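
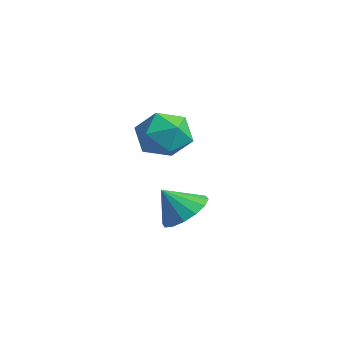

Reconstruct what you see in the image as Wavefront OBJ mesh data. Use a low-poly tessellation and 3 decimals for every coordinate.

v 0.631 -1.747 -0.689
v 1.148 -1.747 -1.468
v 0.052 -3.093 -1.072
v 0.569 -3.093 -1.851
v 0.982 -3.183 -1.016
v 1.339 -2.351 -0.779
v -0.139 -2.489 -1.761
v 0.218 -1.657 -1.524
v 0.672 -2.206 -2.131
v 1.365 -2.635 -1.671
v -0.165 -2.205 -0.869
v 0.528 -2.634 -0.409
v 3.762 -3.352 -3.015
v 4.099 -2.823 -2.519
v 3.478 -3.948 -2.185
v 3.708 -2.695 -2.562
v 3.33 -2.744 -2.725
v 3.069 -2.955 -2.967
v 2.993 -3.273 -3.221
v 3.123 -3.612 -3.42
v 3.424 -3.882 -3.51
v 3.816 -4.009 -3.468
v 4.193 -3.961 -3.304
v 4.455 -3.749 -3.063
v 4.531 -3.431 -2.809
v 4.401 -3.092 -2.61
f 1 12 6
f 1 6 2
f 1 2 8
f 1 8 11
f 1 11 12
f 2 6 10
f 6 12 5
f 12 11 3
f 11 8 7
f 8 2 9
f 4 10 5
f 4 5 3
f 4 3 7
f 4 7 9
f 4 9 10
f 5 10 6
f 3 5 12
f 7 3 11
f 9 7 8
f 10 9 2
f 14 13 16
f 14 16 15
f 16 13 17
f 16 17 15
f 17 13 18
f 17 18 15
f 18 13 19
f 18 19 15
f 19 13 20
f 19 20 15
f 20 13 21
f 20 21 15
f 21 13 22
f 21 22 15
f 22 13 23
f 22 23 15
f 23 13 24
f 23 24 15
f 24 13 25
f 24 25 15
f 25 13 26
f 25 26 15
f 26 13 14
f 26 14 15



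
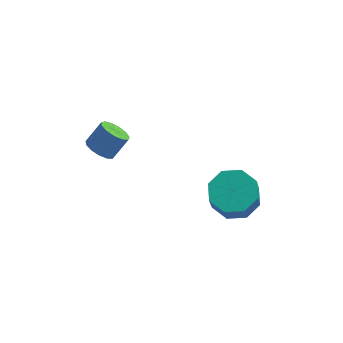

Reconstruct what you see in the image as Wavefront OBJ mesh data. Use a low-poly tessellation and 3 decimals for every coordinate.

v -3.771 -3.208 0.879
v -3.201 -3.431 0.693
v -2.738 -2.915 1.496
v -3.309 -2.692 1.681
v -3.249 -3.119 0.52
v -2.786 -2.603 1.322
v -3.463 -2.834 0.461
v -3 -2.319 1.263
v -3.775 -2.669 0.534
v -3.312 -2.153 1.336
v -4.085 -2.674 0.717
v -3.623 -2.158 1.519
v -4.296 -2.849 0.951
v -3.834 -2.333 1.753
v -4.341 -3.138 1.163
v -3.878 -2.622 1.965
v -4.204 -3.449 1.284
v -3.742 -2.933 2.086
v -3.93 -3.684 1.277
v -3.468 -3.168 2.079
v -3.606 -3.767 1.143
v -3.143 -3.251 1.945
v -3.334 -3.673 0.926
v -2.871 -3.157 1.728
v 0.987 -1.109 -3.122
v 1.773 -0.537 -2.847
v 1.818 -1.158 -1.683
v 1.033 -1.731 -1.958
v 1.094 -0.222 -2.652
v 1.139 -0.843 -1.488
v 0.353 -0.426 -2.733
v 0.398 -1.048 -1.569
v -0.016 -1.031 -3.041
v 0.029 -1.653 -1.878
v 0.202 -1.682 -3.397
v 0.247 -2.303 -2.233
v 0.881 -1.997 -3.592
v 0.926 -2.618 -2.428
v 1.622 -1.792 -3.511
v 1.667 -2.414 -2.347
v 1.991 -1.187 -3.202
v 2.036 -1.809 -2.039
f 2 1 5
f 2 5 3
f 3 5 6
f 3 6 4
f 5 1 7
f 5 7 6
f 6 7 8
f 6 8 4
f 7 1 9
f 7 9 8
f 8 9 10
f 8 10 4
f 9 1 11
f 9 11 10
f 10 11 12
f 10 12 4
f 11 1 13
f 11 13 12
f 12 13 14
f 12 14 4
f 13 1 15
f 13 15 14
f 14 15 16
f 14 16 4
f 15 1 17
f 15 17 16
f 16 17 18
f 16 18 4
f 17 1 19
f 17 19 18
f 18 19 20
f 18 20 4
f 19 1 21
f 19 21 20
f 20 21 22
f 20 22 4
f 21 1 23
f 21 23 22
f 22 23 24
f 22 24 4
f 23 1 2
f 23 2 24
f 24 2 3
f 24 3 4
f 26 25 29
f 26 29 27
f 27 29 30
f 27 30 28
f 29 25 31
f 29 31 30
f 30 31 32
f 30 32 28
f 31 25 33
f 31 33 32
f 32 33 34
f 32 34 28
f 33 25 35
f 33 35 34
f 34 35 36
f 34 36 28
f 35 25 37
f 35 37 36
f 36 37 38
f 36 38 28
f 37 25 39
f 37 39 38
f 38 39 40
f 38 40 28
f 39 25 41
f 39 41 40
f 40 41 42
f 40 42 28
f 41 25 26
f 41 26 42
f 42 26 27
f 42 27 28



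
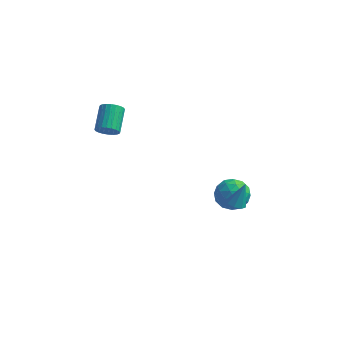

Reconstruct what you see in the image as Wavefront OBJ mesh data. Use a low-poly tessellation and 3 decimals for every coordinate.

v -3.735 -2.403 3.346
v -3.346 -2.099 2.922
v -3.537 -0.813 3.671
v -3.925 -1.117 4.094
v -3.573 -2.068 2.812
v -3.763 -0.783 3.561
v -3.824 -2.089 2.784
v -4.014 -0.803 3.532
v -4.061 -2.157 2.84
v -4.252 -0.871 3.589
v -4.249 -2.263 2.974
v -4.44 -0.977 3.723
v -4.359 -2.39 3.164
v -4.549 -1.104 3.913
v -4.373 -2.519 3.382
v -4.564 -1.233 4.131
v -4.291 -2.63 3.594
v -4.481 -1.344 4.343
v -4.123 -2.707 3.769
v -4.314 -1.421 4.518
v -3.897 -2.737 3.879
v -4.087 -1.452 4.628
v -3.646 -2.717 3.908
v -3.836 -1.431 4.656
v -3.408 -2.649 3.851
v -3.599 -1.363 4.6
v -3.22 -2.543 3.717
v -3.411 -1.257 4.466
v -3.111 -2.416 3.527
v -3.301 -1.13 4.276
v -3.096 -2.287 3.309
v -3.287 -1.001 4.058
v -3.179 -2.176 3.097
v -3.369 -0.89 3.846
v 3.396 -3.704 0.707
v 3.787 -4.06 0.744
v 3.724 -3.216 1.933
v 3.909 -3.713 0.573
v 3.73 -3.361 0.481
v 3.356 -3.209 0.521
v 3.005 -3.348 0.67
v 2.883 -3.695 0.841
v 3.061 -4.047 0.933
v 3.436 -4.199 0.893
v 2.354 0.61 -2.468
v 2.971 0.272 -1.744
v 1.489 -0.772 -2.376
v 2.106 -1.11 -1.652
v 1.482 -0.339 -1.464
v 2.017 0.516 -1.521
v 2.443 -1.016 -2.599
v 2.978 -0.161 -2.656
v 3.026 -0.732 -1.825
v 2.432 -0.314 -1.124
v 2.028 -0.186 -2.996
v 1.434 0.232 -2.295
v 2.738 0.562 -2.114
v 1.722 -1.062 -2.006
v 1.355 -0.609 -1.896
v 1.718 -0.808 -1.47
v 2.178 0.705 -1.983
v 2.54 0.507 -1.558
v 1.665 0.148 -1.393
v 1.92 -1.007 -2.562
v 2.282 -1.205 -2.137
v 2.742 0.308 -2.65
v 3.105 0.109 -2.224
v 2.795 -0.648 -2.727
v 3.133 -0.227 -1.736
v 2.625 -1.039 -1.682
v 2.823 -0.984 -2.238
v 3.137 -0.481 -2.272
v 2.784 0.019 -1.324
v 2.276 -0.793 -1.27
v 1.909 -0.34 -1.16
v 2.224 0.162 -1.193
v 2.817 -0.571 -1.371
v 2.184 0.293 -2.85
v 1.676 -0.519 -2.796
v 2.236 -0.662 -2.927
v 2.551 -0.16 -2.96
v 1.835 0.539 -2.438
v 1.327 -0.273 -2.384
v 1.323 -0.019 -1.848
v 1.637 0.484 -1.882
v 1.643 0.071 -2.749
f 2 1 5
f 2 5 3
f 3 5 6
f 3 6 4
f 5 1 7
f 5 7 6
f 6 7 8
f 6 8 4
f 7 1 9
f 7 9 8
f 8 9 10
f 8 10 4
f 9 1 11
f 9 11 10
f 10 11 12
f 10 12 4
f 11 1 13
f 11 13 12
f 12 13 14
f 12 14 4
f 13 1 15
f 13 15 14
f 14 15 16
f 14 16 4
f 15 1 17
f 15 17 16
f 16 17 18
f 16 18 4
f 17 1 19
f 17 19 18
f 18 19 20
f 18 20 4
f 19 1 21
f 19 21 20
f 20 21 22
f 20 22 4
f 21 1 23
f 21 23 22
f 22 23 24
f 22 24 4
f 23 1 25
f 23 25 24
f 24 25 26
f 24 26 4
f 25 1 27
f 25 27 26
f 26 27 28
f 26 28 4
f 27 1 29
f 27 29 28
f 28 29 30
f 28 30 4
f 29 1 31
f 29 31 30
f 30 31 32
f 30 32 4
f 31 1 33
f 31 33 32
f 32 33 34
f 32 34 4
f 33 1 2
f 33 2 34
f 34 2 3
f 34 3 4
f 36 35 38
f 36 38 37
f 38 35 39
f 38 39 37
f 39 35 40
f 39 40 37
f 40 35 41
f 40 41 37
f 41 35 42
f 41 42 37
f 42 35 43
f 42 43 37
f 43 35 44
f 43 44 37
f 44 35 36
f 44 36 37
f 45 82 61
f 82 56 85
f 61 85 50
f 82 85 61
f 45 61 57
f 61 50 62
f 57 62 46
f 61 62 57
f 45 57 66
f 57 46 67
f 66 67 52
f 57 67 66
f 45 66 78
f 66 52 81
f 78 81 55
f 66 81 78
f 45 78 82
f 78 55 86
f 82 86 56
f 78 86 82
f 46 62 73
f 62 50 76
f 73 76 54
f 62 76 73
f 50 85 63
f 85 56 84
f 63 84 49
f 85 84 63
f 56 86 83
f 86 55 79
f 83 79 47
f 86 79 83
f 55 81 80
f 81 52 68
f 80 68 51
f 81 68 80
f 52 67 72
f 67 46 69
f 72 69 53
f 67 69 72
f 48 74 60
f 74 54 75
f 60 75 49
f 74 75 60
f 48 60 58
f 60 49 59
f 58 59 47
f 60 59 58
f 48 58 65
f 58 47 64
f 65 64 51
f 58 64 65
f 48 65 70
f 65 51 71
f 70 71 53
f 65 71 70
f 48 70 74
f 70 53 77
f 74 77 54
f 70 77 74
f 49 75 63
f 75 54 76
f 63 76 50
f 75 76 63
f 47 59 83
f 59 49 84
f 83 84 56
f 59 84 83
f 51 64 80
f 64 47 79
f 80 79 55
f 64 79 80
f 53 71 72
f 71 51 68
f 72 68 52
f 71 68 72
f 54 77 73
f 77 53 69
f 73 69 46
f 77 69 73



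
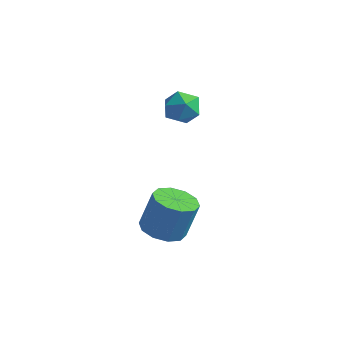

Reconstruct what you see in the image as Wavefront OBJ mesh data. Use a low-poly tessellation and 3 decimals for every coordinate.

v 1.484 1.261 2.222
v 2.181 1.173 1.652
v 1.419 -0.193 2.368
v 2.116 -0.281 1.798
v 2.245 0.077 2.619
v 2.285 0.975 2.528
v 1.315 0.005 1.492
v 1.355 0.903 1.401
v 2.077 0.396 1.201
v 2.651 0.441 1.898
v 0.949 0.539 2.122
v 1.523 0.584 2.819
v 2.52 -2.08 -3.647
v 3.236 -2.791 -3.606
v 3.596 -2.331 -1.893
v 2.88 -1.62 -1.933
v 3.501 -2.261 -3.804
v 3.861 -1.802 -2.091
v 3.391 -1.663 -3.942
v 3.751 -1.203 -2.228
v 2.949 -1.223 -3.967
v 3.309 -0.763 -2.253
v 2.343 -1.111 -3.869
v 2.702 -0.651 -2.156
v 1.804 -1.369 -3.687
v 2.164 -0.909 -1.974
v 1.539 -1.898 -3.489
v 1.899 -1.439 -1.776
v 1.649 -2.497 -3.352
v 2.009 -2.037 -1.638
v 2.091 -2.937 -3.327
v 2.451 -2.477 -1.613
v 2.698 -3.049 -3.424
v 3.057 -2.589 -1.711
f 1 12 6
f 1 6 2
f 1 2 8
f 1 8 11
f 1 11 12
f 2 6 10
f 6 12 5
f 12 11 3
f 11 8 7
f 8 2 9
f 4 10 5
f 4 5 3
f 4 3 7
f 4 7 9
f 4 9 10
f 5 10 6
f 3 5 12
f 7 3 11
f 9 7 8
f 10 9 2
f 14 13 17
f 14 17 15
f 15 17 18
f 15 18 16
f 17 13 19
f 17 19 18
f 18 19 20
f 18 20 16
f 19 13 21
f 19 21 20
f 20 21 22
f 20 22 16
f 21 13 23
f 21 23 22
f 22 23 24
f 22 24 16
f 23 13 25
f 23 25 24
f 24 25 26
f 24 26 16
f 25 13 27
f 25 27 26
f 26 27 28
f 26 28 16
f 27 13 29
f 27 29 28
f 28 29 30
f 28 30 16
f 29 13 31
f 29 31 30
f 30 31 32
f 30 32 16
f 31 13 33
f 31 33 32
f 32 33 34
f 32 34 16
f 33 13 14
f 33 14 34
f 34 14 15
f 34 15 16



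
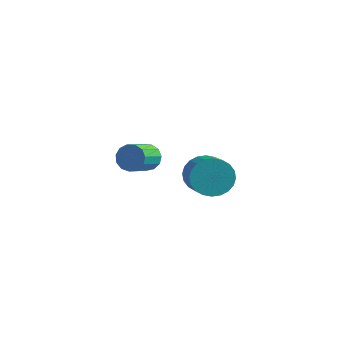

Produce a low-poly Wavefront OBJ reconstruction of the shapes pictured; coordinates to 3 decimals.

v 2.227 -1.142 1.011
v 2.93 -0.975 0.277
v 3.956 -2.051 1.015
v 3.253 -2.218 1.749
v 3.03 -0.695 0.547
v 4.056 -1.77 1.285
v 3.008 -0.482 0.887
v 4.034 -1.558 1.626
v 2.867 -0.37 1.246
v 3.893 -1.446 1.985
v 2.628 -0.376 1.57
v 3.654 -1.451 2.308
v 2.329 -0.498 1.808
v 3.355 -1.574 2.546
v 2.014 -0.718 1.925
v 3.04 -1.794 2.663
v 1.731 -1.003 1.903
v 2.757 -2.079 2.641
v 1.524 -1.309 1.745
v 2.55 -2.385 2.483
v 1.424 -1.59 1.475
v 2.45 -2.665 2.213
v 1.446 -1.802 1.134
v 2.472 -2.878 1.873
v 1.587 -1.914 0.775
v 2.613 -2.99 1.514
v 1.826 -1.909 0.452
v 2.852 -2.984 1.19
v 2.125 -1.786 0.214
v 3.151 -2.862 0.952
v 2.44 -1.566 0.097
v 3.466 -2.642 0.835
v 2.723 -1.281 0.119
v 3.749 -2.357 0.857
v -2.727 1.754 -1.153
v -2.256 2.051 -0.592
v -2.243 0.624 0.153
v -2.713 0.326 -0.407
v -2.674 2.119 -0.454
v -2.66 0.692 0.291
v -3.108 2.071 -0.538
v -3.095 0.644 0.207
v -3.422 1.922 -0.817
v -3.408 0.495 -0.072
v -3.514 1.72 -1.203
v -3.501 0.293 -0.457
v -3.357 1.529 -1.572
v -3.344 0.102 -0.827
v -2.999 1.408 -1.809
v -2.986 -0.019 -1.064
v -2.555 1.398 -1.837
v -2.542 -0.029 -1.092
v -2.166 1.5 -1.648
v -2.152 0.073 -0.903
v -1.954 1.683 -1.301
v -1.941 0.256 -0.556
v -1.988 1.888 -0.908
v -1.974 0.461 -0.163
f 2 1 5
f 2 5 3
f 3 5 6
f 3 6 4
f 5 1 7
f 5 7 6
f 6 7 8
f 6 8 4
f 7 1 9
f 7 9 8
f 8 9 10
f 8 10 4
f 9 1 11
f 9 11 10
f 10 11 12
f 10 12 4
f 11 1 13
f 11 13 12
f 12 13 14
f 12 14 4
f 13 1 15
f 13 15 14
f 14 15 16
f 14 16 4
f 15 1 17
f 15 17 16
f 16 17 18
f 16 18 4
f 17 1 19
f 17 19 18
f 18 19 20
f 18 20 4
f 19 1 21
f 19 21 20
f 20 21 22
f 20 22 4
f 21 1 23
f 21 23 22
f 22 23 24
f 22 24 4
f 23 1 25
f 23 25 24
f 24 25 26
f 24 26 4
f 25 1 27
f 25 27 26
f 26 27 28
f 26 28 4
f 27 1 29
f 27 29 28
f 28 29 30
f 28 30 4
f 29 1 31
f 29 31 30
f 30 31 32
f 30 32 4
f 31 1 33
f 31 33 32
f 32 33 34
f 32 34 4
f 33 1 2
f 33 2 34
f 34 2 3
f 34 3 4
f 36 35 39
f 36 39 37
f 37 39 40
f 37 40 38
f 39 35 41
f 39 41 40
f 40 41 42
f 40 42 38
f 41 35 43
f 41 43 42
f 42 43 44
f 42 44 38
f 43 35 45
f 43 45 44
f 44 45 46
f 44 46 38
f 45 35 47
f 45 47 46
f 46 47 48
f 46 48 38
f 47 35 49
f 47 49 48
f 48 49 50
f 48 50 38
f 49 35 51
f 49 51 50
f 50 51 52
f 50 52 38
f 51 35 53
f 51 53 52
f 52 53 54
f 52 54 38
f 53 35 55
f 53 55 54
f 54 55 56
f 54 56 38
f 55 35 57
f 55 57 56
f 56 57 58
f 56 58 38
f 57 35 36
f 57 36 58
f 58 36 37
f 58 37 38



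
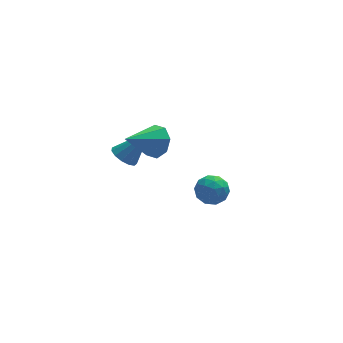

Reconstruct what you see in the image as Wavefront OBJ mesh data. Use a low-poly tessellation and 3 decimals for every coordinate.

v -1.681 -1.134 1.215
v -1.342 -1.679 0.963
v -0.479 -1.066 2.685
v -1.173 -1.364 0.81
v -1.166 -0.976 0.786
v -1.322 -0.638 0.898
v -1.593 -0.458 1.111
v -1.891 -0.493 1.357
v -2.124 -0.731 1.559
v -2.215 -1.097 1.651
v -2.138 -1.475 1.605
v -1.915 -1.745 1.435
v -1.618 -1.821 1.196
v -0.661 -2.924 3.427
v -0.237 -2.841 4.171
v -2.099 -3.516 4.313
v -0.564 -2.294 4.005
v -0.948 -2.117 3.5
v -1.163 -2.413 2.953
v -1.084 -3.008 2.683
v -0.757 -3.555 2.85
v -0.374 -3.732 3.355
v -0.158 -3.436 3.902
v 2.391 -0.201 -2.699
v 2.912 -0.232 -2.04
v 1.768 -1.328 -2.26
v 2.289 -1.359 -1.601
v 1.714 -0.748 -1.653
v 2.099 -0.051 -1.925
v 2.581 -1.509 -2.375
v 2.966 -0.812 -2.647
v 3.03 -1.041 -1.84
v 2.494 -0.57 -1.393
v 2.186 -0.99 -2.907
v 1.65 -0.519 -2.46
v 2.707 -0.118 -2.408
v 1.973 -1.442 -1.892
v 1.635 -1.083 -1.923
v 1.942 -1.101 -1.535
v 2.229 -0.011 -2.341
v 2.535 -0.03 -1.953
v 1.83 -0.333 -1.726
v 2.145 -1.53 -2.347
v 2.451 -1.549 -1.959
v 2.738 -0.459 -2.765
v 3.045 -0.477 -2.377
v 2.85 -1.227 -2.574
v 3.082 -0.611 -1.903
v 2.715 -1.274 -1.645
v 2.887 -1.362 -2.1
v 3.114 -0.952 -2.259
v 2.767 -0.335 -1.641
v 2.4 -0.997 -1.382
v 2.062 -0.638 -1.413
v 2.289 -0.228 -1.573
v 2.836 -0.81 -1.523
v 2.28 -0.563 -2.918
v 1.913 -1.225 -2.659
v 2.391 -1.332 -2.727
v 2.618 -0.922 -2.887
v 1.965 -0.286 -2.655
v 1.598 -0.949 -2.397
v 1.566 -0.608 -2.041
v 1.793 -0.198 -2.2
v 1.844 -0.75 -2.777
f 2 1 4
f 2 4 3
f 4 1 5
f 4 5 3
f 5 1 6
f 5 6 3
f 6 1 7
f 6 7 3
f 7 1 8
f 7 8 3
f 8 1 9
f 8 9 3
f 9 1 10
f 9 10 3
f 10 1 11
f 10 11 3
f 11 1 12
f 11 12 3
f 12 1 13
f 12 13 3
f 13 1 2
f 13 2 3
f 15 14 17
f 15 17 16
f 17 14 18
f 17 18 16
f 18 14 19
f 18 19 16
f 19 14 20
f 19 20 16
f 20 14 21
f 20 21 16
f 21 14 22
f 21 22 16
f 22 14 23
f 22 23 16
f 23 14 15
f 23 15 16
f 24 61 40
f 61 35 64
f 40 64 29
f 61 64 40
f 24 40 36
f 40 29 41
f 36 41 25
f 40 41 36
f 24 36 45
f 36 25 46
f 45 46 31
f 36 46 45
f 24 45 57
f 45 31 60
f 57 60 34
f 45 60 57
f 24 57 61
f 57 34 65
f 61 65 35
f 57 65 61
f 25 41 52
f 41 29 55
f 52 55 33
f 41 55 52
f 29 64 42
f 64 35 63
f 42 63 28
f 64 63 42
f 35 65 62
f 65 34 58
f 62 58 26
f 65 58 62
f 34 60 59
f 60 31 47
f 59 47 30
f 60 47 59
f 31 46 51
f 46 25 48
f 51 48 32
f 46 48 51
f 27 53 39
f 53 33 54
f 39 54 28
f 53 54 39
f 27 39 37
f 39 28 38
f 37 38 26
f 39 38 37
f 27 37 44
f 37 26 43
f 44 43 30
f 37 43 44
f 27 44 49
f 44 30 50
f 49 50 32
f 44 50 49
f 27 49 53
f 49 32 56
f 53 56 33
f 49 56 53
f 28 54 42
f 54 33 55
f 42 55 29
f 54 55 42
f 26 38 62
f 38 28 63
f 62 63 35
f 38 63 62
f 30 43 59
f 43 26 58
f 59 58 34
f 43 58 59
f 32 50 51
f 50 30 47
f 51 47 31
f 50 47 51
f 33 56 52
f 56 32 48
f 52 48 25
f 56 48 52



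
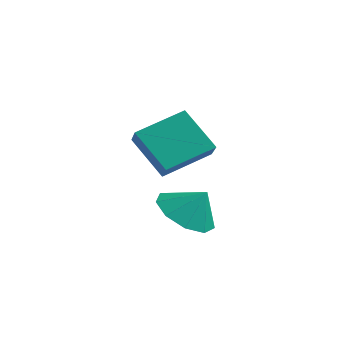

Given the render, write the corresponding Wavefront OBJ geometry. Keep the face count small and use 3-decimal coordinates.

v 1.874 1.157 2.471
v 2.584 0.391 2.236
v 2.486 1.443 3.389
v 2.776 1.019 1.912
v 2.546 1.711 1.85
v 2.002 2.144 2.078
v 1.397 2.115 2.49
v 1.016 1.637 2.893
v 1.036 0.935 3.099
v 1.448 0.337 3.011
v 2.059 0.122 2.67
v -2.391 3.119 3.969
v -1.706 2.592 4.564
v -1.769 4.749 4.697
v -1.084 4.221 5.292
v -1.136 3.239 2.628
v -0.451 2.711 3.223
v -0.514 4.868 3.356
v 0.171 4.341 3.951
f 2 1 4
f 2 4 3
f 4 1 5
f 4 5 3
f 5 1 6
f 5 6 3
f 6 1 7
f 6 7 3
f 7 1 8
f 7 8 3
f 8 1 9
f 8 9 3
f 9 1 10
f 9 10 3
f 10 1 11
f 10 11 3
f 11 1 2
f 11 2 3
f 13 15 12
f 16 13 12
f 12 15 14
f 14 16 12
f 13 19 15
f 17 13 16
f 17 19 13
f 15 19 14
f 18 16 14
f 14 19 18
f 18 17 16
f 19 17 18



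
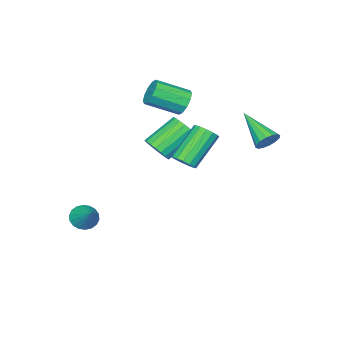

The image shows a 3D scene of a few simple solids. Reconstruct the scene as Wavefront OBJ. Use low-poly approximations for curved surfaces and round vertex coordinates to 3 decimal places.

v -2.805 4.007 2.38
v -2.271 3.69 2.08
v -3.275 2.173 3.48
v -2.137 3.835 2.378
v -2.182 4.026 2.676
v -2.395 4.211 2.896
v -2.717 4.342 2.977
v -3.063 4.384 2.898
v -3.34 4.324 2.68
v -3.473 4.18 2.382
v -3.428 3.989 2.083
v -3.216 3.803 1.864
v -2.894 3.672 1.783
v -2.548 3.631 1.862
v -0.188 -0.673 1.227
v 0.337 -0.279 1.719
v -1.168 0.266 2.885
v -1.692 -0.127 2.393
v 0.243 -0.022 1.478
v -1.261 0.524 2.644
v 0.064 0.107 1.187
v -1.44 0.652 2.353
v -0.165 0.081 0.904
v -1.669 0.626 2.07
v -0.398 -0.095 0.685
v -1.903 0.451 1.851
v -0.59 -0.384 0.573
v -2.094 0.161 1.739
v -0.702 -0.731 0.591
v -2.206 -0.186 1.757
v -0.712 -1.066 0.735
v -2.217 -0.521 1.901
v -0.619 -1.324 0.976
v -2.123 -0.778 2.142
v -0.44 -1.452 1.267
v -1.944 -0.907 2.433
v -0.211 -1.426 1.55
v -1.715 -0.881 2.716
v 0.023 -1.251 1.769
v -1.482 -0.705 2.935
v 0.214 -0.961 1.881
v -1.29 -0.416 3.047
v 0.326 -0.614 1.863
v -1.178 -0.069 3.029
v 0.523 1.594 1.531
v 0.947 1.941 1.934
v -0.598 2.073 3.451
v -1.023 1.726 3.049
v 0.781 2.186 1.743
v -0.764 2.318 3.261
v 0.546 2.273 1.496
v -0.999 2.405 3.014
v 0.305 2.177 1.258
v -1.241 2.309 2.776
v 0.122 1.926 1.094
v -1.424 2.058 2.611
v 0.046 1.585 1.046
v -1.5 1.717 2.564
v 0.098 1.247 1.129
v -1.447 1.379 2.646
v 0.264 1.002 1.319
v -1.281 1.134 2.837
v 0.499 0.915 1.566
v -1.046 1.047 3.084
v 0.741 1.011 1.804
v -0.805 1.143 3.322
v 0.924 1.262 1.969
v -0.622 1.394 3.486
v 1 1.603 2.016
v -0.546 1.735 3.534
v -3.221 -1.447 2.97
v -2.744 -1.416 2.329
v -1.562 -2.643 3.148
v -2.039 -2.673 3.79
v -2.598 -1.065 2.644
v -1.416 -2.291 3.464
v -2.69 -0.859 3.084
v -1.508 -2.085 3.904
v -2.985 -0.878 3.481
v -1.803 -2.104 4.3
v -3.37 -1.114 3.682
v -2.188 -2.34 4.502
v -3.698 -1.477 3.612
v -2.516 -2.704 4.431
v -3.844 -1.829 3.296
v -2.662 -3.055 4.116
v -3.752 -2.035 2.856
v -2.57 -3.261 3.676
v -3.457 -2.016 2.46
v -2.275 -3.242 3.279
v -3.072 -1.78 2.258
v -1.89 -3.006 3.078
v 2.806 -2.716 -2.927
v 3.331 -3.215 -2.733
v 3.434 -1.644 -1.873
v 3.474 -3.051 -2.986
v 3.485 -2.82 -3.227
v 3.362 -2.569 -3.408
v 3.128 -2.347 -3.495
v 2.83 -2.198 -3.469
v 2.528 -2.152 -3.336
v 2.28 -2.217 -3.121
v 2.137 -2.381 -2.869
v 2.126 -2.612 -2.628
v 2.249 -2.863 -2.446
v 2.483 -3.085 -2.359
v 2.781 -3.234 -2.385
v 3.083 -3.281 -2.519
f 2 1 4
f 2 4 3
f 4 1 5
f 4 5 3
f 5 1 6
f 5 6 3
f 6 1 7
f 6 7 3
f 7 1 8
f 7 8 3
f 8 1 9
f 8 9 3
f 9 1 10
f 9 10 3
f 10 1 11
f 10 11 3
f 11 1 12
f 11 12 3
f 12 1 13
f 12 13 3
f 13 1 14
f 13 14 3
f 14 1 2
f 14 2 3
f 16 15 19
f 16 19 17
f 17 19 20
f 17 20 18
f 19 15 21
f 19 21 20
f 20 21 22
f 20 22 18
f 21 15 23
f 21 23 22
f 22 23 24
f 22 24 18
f 23 15 25
f 23 25 24
f 24 25 26
f 24 26 18
f 25 15 27
f 25 27 26
f 26 27 28
f 26 28 18
f 27 15 29
f 27 29 28
f 28 29 30
f 28 30 18
f 29 15 31
f 29 31 30
f 30 31 32
f 30 32 18
f 31 15 33
f 31 33 32
f 32 33 34
f 32 34 18
f 33 15 35
f 33 35 34
f 34 35 36
f 34 36 18
f 35 15 37
f 35 37 36
f 36 37 38
f 36 38 18
f 37 15 39
f 37 39 38
f 38 39 40
f 38 40 18
f 39 15 41
f 39 41 40
f 40 41 42
f 40 42 18
f 41 15 43
f 41 43 42
f 42 43 44
f 42 44 18
f 43 15 16
f 43 16 44
f 44 16 17
f 44 17 18
f 46 45 49
f 46 49 47
f 47 49 50
f 47 50 48
f 49 45 51
f 49 51 50
f 50 51 52
f 50 52 48
f 51 45 53
f 51 53 52
f 52 53 54
f 52 54 48
f 53 45 55
f 53 55 54
f 54 55 56
f 54 56 48
f 55 45 57
f 55 57 56
f 56 57 58
f 56 58 48
f 57 45 59
f 57 59 58
f 58 59 60
f 58 60 48
f 59 45 61
f 59 61 60
f 60 61 62
f 60 62 48
f 61 45 63
f 61 63 62
f 62 63 64
f 62 64 48
f 63 45 65
f 63 65 64
f 64 65 66
f 64 66 48
f 65 45 67
f 65 67 66
f 66 67 68
f 66 68 48
f 67 45 69
f 67 69 68
f 68 69 70
f 68 70 48
f 69 45 46
f 69 46 70
f 70 46 47
f 70 47 48
f 72 71 75
f 72 75 73
f 73 75 76
f 73 76 74
f 75 71 77
f 75 77 76
f 76 77 78
f 76 78 74
f 77 71 79
f 77 79 78
f 78 79 80
f 78 80 74
f 79 71 81
f 79 81 80
f 80 81 82
f 80 82 74
f 81 71 83
f 81 83 82
f 82 83 84
f 82 84 74
f 83 71 85
f 83 85 84
f 84 85 86
f 84 86 74
f 85 71 87
f 85 87 86
f 86 87 88
f 86 88 74
f 87 71 89
f 87 89 88
f 88 89 90
f 88 90 74
f 89 71 91
f 89 91 90
f 90 91 92
f 90 92 74
f 91 71 72
f 91 72 92
f 92 72 73
f 92 73 74
f 94 93 96
f 94 96 95
f 96 93 97
f 96 97 95
f 97 93 98
f 97 98 95
f 98 93 99
f 98 99 95
f 99 93 100
f 99 100 95
f 100 93 101
f 100 101 95
f 101 93 102
f 101 102 95
f 102 93 103
f 102 103 95
f 103 93 104
f 103 104 95
f 104 93 105
f 104 105 95
f 105 93 106
f 105 106 95
f 106 93 107
f 106 107 95
f 107 93 108
f 107 108 95
f 108 93 94
f 108 94 95



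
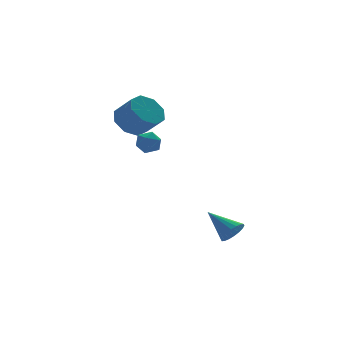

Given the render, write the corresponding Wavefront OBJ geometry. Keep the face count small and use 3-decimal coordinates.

v 1.399 2.08 2.274
v 2.045 2.277 2.04
v 1.475 1.103 1.66
v 2.121 1.3 1.426
v 2.028 1.123 2.112
v 1.981 1.727 2.492
v 1.539 1.653 1.208
v 1.492 2.257 1.588
v 2.132 2.014 1.382
v 2.434 1.686 1.94
v 1.086 1.694 1.76
v 1.388 1.366 2.318
v 1.822 3.57 2.685
v 2.818 3.785 2.475
v 3.234 2.806 3.446
v 2.238 2.59 3.655
v 2.524 4.239 3.059
v 2.94 3.26 4.03
v 1.819 4.301 3.424
v 2.236 3.322 4.394
v 1.116 3.935 3.356
v 1.532 2.955 4.326
v 0.826 3.354 2.894
v 1.242 2.375 3.865
v 1.12 2.9 2.31
v 1.536 1.921 3.281
v 1.824 2.838 1.946
v 2.241 1.859 2.916
v 2.528 3.205 2.014
v 2.944 2.225 2.984
v 3.484 -3.152 -2.732
v 3.97 -3.313 -2.226
v 2.956 -1.788 -1.788
v 4.132 -3.116 -2.421
v 4.165 -2.927 -2.677
v 4.063 -2.781 -2.944
v 3.847 -2.71 -3.168
v 3.558 -2.725 -3.307
v 3.255 -2.826 -3.331
v 2.997 -2.991 -3.237
v 2.835 -3.188 -3.043
v 2.802 -3.377 -2.787
v 2.904 -3.523 -2.52
v 3.12 -3.594 -2.295
v 3.409 -3.579 -2.156
v 3.712 -3.478 -2.132
f 1 12 6
f 1 6 2
f 1 2 8
f 1 8 11
f 1 11 12
f 2 6 10
f 6 12 5
f 12 11 3
f 11 8 7
f 8 2 9
f 4 10 5
f 4 5 3
f 4 3 7
f 4 7 9
f 4 9 10
f 5 10 6
f 3 5 12
f 7 3 11
f 9 7 8
f 10 9 2
f 14 13 17
f 14 17 15
f 15 17 18
f 15 18 16
f 17 13 19
f 17 19 18
f 18 19 20
f 18 20 16
f 19 13 21
f 19 21 20
f 20 21 22
f 20 22 16
f 21 13 23
f 21 23 22
f 22 23 24
f 22 24 16
f 23 13 25
f 23 25 24
f 24 25 26
f 24 26 16
f 25 13 27
f 25 27 26
f 26 27 28
f 26 28 16
f 27 13 29
f 27 29 28
f 28 29 30
f 28 30 16
f 29 13 14
f 29 14 30
f 30 14 15
f 30 15 16
f 32 31 34
f 32 34 33
f 34 31 35
f 34 35 33
f 35 31 36
f 35 36 33
f 36 31 37
f 36 37 33
f 37 31 38
f 37 38 33
f 38 31 39
f 38 39 33
f 39 31 40
f 39 40 33
f 40 31 41
f 40 41 33
f 41 31 42
f 41 42 33
f 42 31 43
f 42 43 33
f 43 31 44
f 43 44 33
f 44 31 45
f 44 45 33
f 45 31 46
f 45 46 33
f 46 31 32
f 46 32 33



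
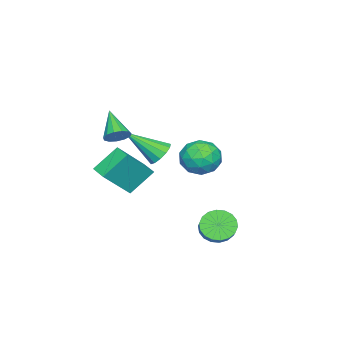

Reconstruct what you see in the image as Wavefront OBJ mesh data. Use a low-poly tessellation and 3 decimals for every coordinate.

v -0.813 -1.29 -1.297
v -0.401 -0.782 -0.951
v -0.127 -2.77 0.057
v -0.772 -0.781 -0.761
v -1.157 -0.941 -0.742
v -1.432 -1.213 -0.899
v -1.511 -1.508 -1.182
v -1.368 -1.735 -1.502
v -1.049 -1.82 -1.757
v -0.655 -1.737 -1.865
v -0.311 -1.512 -1.794
v -0.127 -1.217 -1.564
v -0.16 -0.945 -1.25
v 0.699 2.362 0.053
v 1.277 2.571 0.855
v 1.743 1.189 -0.395
v 2.321 1.398 0.407
v 1.413 0.975 0.535
v 0.768 1.7 0.812
v 2.252 2.06 -0.352
v 1.607 2.785 -0.075
v 2.236 2.384 0.604
v 1.718 1.713 1.152
v 1.302 2.047 -0.692
v 0.784 1.376 -0.144
v 0.896 2.569 0.493
v 2.124 1.191 -0.033
v 1.59 0.942 0.042
v 1.93 1.064 0.513
v 0.597 2.058 0.468
v 0.937 2.18 0.939
v 1.017 1.242 0.751
v 2.083 1.58 -0.479
v 2.423 1.702 -0.008
v 1.09 2.696 -0.053
v 1.43 2.818 0.418
v 2.003 2.518 -0.291
v 1.8 2.582 0.817
v 2.414 1.893 0.554
v 2.373 2.282 0.108
v 1.994 2.708 0.271
v 1.495 2.188 1.139
v 2.109 1.498 0.876
v 1.576 1.25 0.951
v 1.196 1.676 1.114
v 2.059 2.078 0.992
v 0.911 2.262 -0.416
v 1.525 1.572 -0.679
v 1.824 2.084 -0.654
v 1.444 2.51 -0.491
v 0.606 1.867 -0.094
v 1.22 1.178 -0.357
v 1.026 1.052 0.189
v 0.647 1.478 0.352
v 0.961 1.682 -0.532
v 4.128 -0.772 2.072
v 4.552 -0.699 2.518
v 3.232 -1.648 3.068
v 4.328 -0.433 2.551
v 4.041 -0.275 2.432
v 3.781 -0.274 2.198
v 3.631 -0.432 1.925
v 3.639 -0.697 1.698
v 3.802 -0.987 1.59
v 4.069 -1.208 1.635
v 4.354 -1.291 1.819
v 4.567 -1.209 2.083
v 4.641 -0.988 2.344
v 2.671 -1.461 -1.757
v 1.77 -0.759 -0.679
v 3.154 -0.707 -1.844
v 2.254 -0.004 -0.767
v 3.926 -2.096 -0.293
v 3.026 -1.393 0.784
v 4.41 -1.341 -0.381
v 3.509 -0.639 0.697
v 2.079 2.981 -3.599
v 2.62 2.947 -4.227
v 3.482 3.426 -3.51
v 2.941 3.459 -2.881
v 2.468 3.282 -4.267
v 3.33 3.761 -3.55
v 2.238 3.556 -4.175
v 3.101 4.035 -3.457
v 1.978 3.717 -3.969
v 2.84 4.196 -3.251
v 1.737 3.731 -3.689
v 2.599 4.21 -2.971
v 1.564 3.597 -3.391
v 2.426 4.076 -2.674
v 1.493 3.341 -3.135
v 2.355 3.82 -2.417
v 1.538 3.014 -2.97
v 2.4 3.493 -2.253
v 1.69 2.679 -2.93
v 2.552 3.158 -2.213
v 1.919 2.405 -3.023
v 2.782 2.884 -2.305
v 2.18 2.244 -3.229
v 3.042 2.723 -2.511
v 2.421 2.23 -3.509
v 3.283 2.709 -2.791
v 2.594 2.364 -3.806
v 3.456 2.843 -3.089
v 2.665 2.62 -4.063
v 3.527 3.099 -3.345
f 2 1 4
f 2 4 3
f 4 1 5
f 4 5 3
f 5 1 6
f 5 6 3
f 6 1 7
f 6 7 3
f 7 1 8
f 7 8 3
f 8 1 9
f 8 9 3
f 9 1 10
f 9 10 3
f 10 1 11
f 10 11 3
f 11 1 12
f 11 12 3
f 12 1 13
f 12 13 3
f 13 1 2
f 13 2 3
f 14 51 30
f 51 25 54
f 30 54 19
f 51 54 30
f 14 30 26
f 30 19 31
f 26 31 15
f 30 31 26
f 14 26 35
f 26 15 36
f 35 36 21
f 26 36 35
f 14 35 47
f 35 21 50
f 47 50 24
f 35 50 47
f 14 47 51
f 47 24 55
f 51 55 25
f 47 55 51
f 15 31 42
f 31 19 45
f 42 45 23
f 31 45 42
f 19 54 32
f 54 25 53
f 32 53 18
f 54 53 32
f 25 55 52
f 55 24 48
f 52 48 16
f 55 48 52
f 24 50 49
f 50 21 37
f 49 37 20
f 50 37 49
f 21 36 41
f 36 15 38
f 41 38 22
f 36 38 41
f 17 43 29
f 43 23 44
f 29 44 18
f 43 44 29
f 17 29 27
f 29 18 28
f 27 28 16
f 29 28 27
f 17 27 34
f 27 16 33
f 34 33 20
f 27 33 34
f 17 34 39
f 34 20 40
f 39 40 22
f 34 40 39
f 17 39 43
f 39 22 46
f 43 46 23
f 39 46 43
f 18 44 32
f 44 23 45
f 32 45 19
f 44 45 32
f 16 28 52
f 28 18 53
f 52 53 25
f 28 53 52
f 20 33 49
f 33 16 48
f 49 48 24
f 33 48 49
f 22 40 41
f 40 20 37
f 41 37 21
f 40 37 41
f 23 46 42
f 46 22 38
f 42 38 15
f 46 38 42
f 57 56 59
f 57 59 58
f 59 56 60
f 59 60 58
f 60 56 61
f 60 61 58
f 61 56 62
f 61 62 58
f 62 56 63
f 62 63 58
f 63 56 64
f 63 64 58
f 64 56 65
f 64 65 58
f 65 56 66
f 65 66 58
f 66 56 67
f 66 67 58
f 67 56 68
f 67 68 58
f 68 56 57
f 68 57 58
f 70 72 69
f 73 70 69
f 69 72 71
f 71 73 69
f 70 76 72
f 74 70 73
f 74 76 70
f 72 76 71
f 75 73 71
f 71 76 75
f 75 74 73
f 76 74 75
f 78 77 81
f 78 81 79
f 79 81 82
f 79 82 80
f 81 77 83
f 81 83 82
f 82 83 84
f 82 84 80
f 83 77 85
f 83 85 84
f 84 85 86
f 84 86 80
f 85 77 87
f 85 87 86
f 86 87 88
f 86 88 80
f 87 77 89
f 87 89 88
f 88 89 90
f 88 90 80
f 89 77 91
f 89 91 90
f 90 91 92
f 90 92 80
f 91 77 93
f 91 93 92
f 92 93 94
f 92 94 80
f 93 77 95
f 93 95 94
f 94 95 96
f 94 96 80
f 95 77 97
f 95 97 96
f 96 97 98
f 96 98 80
f 97 77 99
f 97 99 98
f 98 99 100
f 98 100 80
f 99 77 101
f 99 101 100
f 100 101 102
f 100 102 80
f 101 77 103
f 101 103 102
f 102 103 104
f 102 104 80
f 103 77 105
f 103 105 104
f 104 105 106
f 104 106 80
f 105 77 78
f 105 78 106
f 106 78 79
f 106 79 80



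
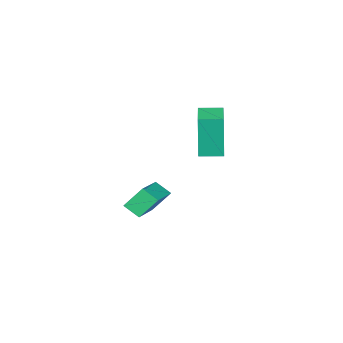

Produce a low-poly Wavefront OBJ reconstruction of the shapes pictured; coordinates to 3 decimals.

v -3.698 1.916 1.738
v -3.787 1.825 3.564
v -4.226 2.694 1.751
v -4.314 2.603 3.577
v -2.426 2.777 1.843
v -2.514 2.686 3.669
v -2.953 3.555 1.856
v -3.042 3.464 3.682
v -4.382 0.176 -1.743
v -4.288 -0.484 -1.282
v -2.539 0.892 -1.097
v -2.445 0.232 -0.636
v -3.875 -0.352 -2.604
v -3.781 -1.012 -2.143
v -2.032 0.364 -1.958
v -1.938 -0.296 -1.497
f 2 4 1
f 5 2 1
f 1 4 3
f 3 5 1
f 2 8 4
f 6 2 5
f 6 8 2
f 4 8 3
f 7 5 3
f 3 8 7
f 7 6 5
f 8 6 7
f 10 12 9
f 13 10 9
f 9 12 11
f 11 13 9
f 10 16 12
f 14 10 13
f 14 16 10
f 12 16 11
f 15 13 11
f 11 16 15
f 15 14 13
f 16 14 15



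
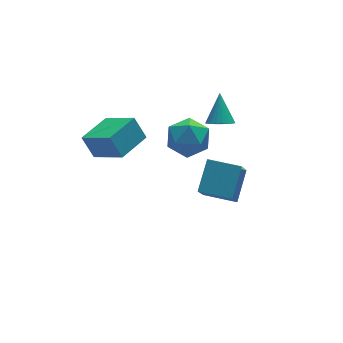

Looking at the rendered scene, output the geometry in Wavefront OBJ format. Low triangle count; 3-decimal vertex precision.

v -0.078 3.677 -2.307
v 0.496 3.45 -1.329
v -0.416 1.85 -2.531
v 0.158 1.623 -1.553
v -0.859 2.173 -1.513
v -0.65 3.302 -1.374
v 0.73 1.998 -2.486
v 0.939 3.127 -2.347
v 0.995 2.413 -1.439
v 0.013 2.521 -0.838
v 0.067 2.779 -3.022
v -0.915 2.887 -2.421
v 0.82 0.975 0.405
v 1.19 0.468 0.669
v 1.26 1.925 1.615
v 1.378 0.597 0.5
v 1.469 0.79 0.315
v 1.448 1.015 0.146
v 1.318 1.234 0.021
v 1.103 1.407 -0.037
v 0.838 1.506 -0.019
v 0.571 1.513 0.073
v 0.347 1.427 0.222
v 0.204 1.262 0.403
v 0.168 1.048 0.584
v 0.245 0.822 0.734
v 0.422 0.621 0.828
v 0.667 0.482 0.848
v 0.939 0.428 0.792
v -2.179 -2.738 0.214
v -1.241 -1.778 1.225
v -1.495 -1.928 -1.19
v -0.556 -0.968 -0.18
v -1.044 -3.792 0.16
v -0.105 -2.832 1.17
v -0.359 -2.982 -1.245
v 0.579 -2.022 -0.234
v -4.971 2.04 -0.531
v -4.219 0.585 0.491
v -5.29 2.62 0.53
v -4.538 1.166 1.551
v -3.422 2.854 -0.511
v -2.67 1.4 0.51
v -3.741 3.435 0.549
v -2.989 1.98 1.571
f 1 12 6
f 1 6 2
f 1 2 8
f 1 8 11
f 1 11 12
f 2 6 10
f 6 12 5
f 12 11 3
f 11 8 7
f 8 2 9
f 4 10 5
f 4 5 3
f 4 3 7
f 4 7 9
f 4 9 10
f 5 10 6
f 3 5 12
f 7 3 11
f 9 7 8
f 10 9 2
f 14 13 16
f 14 16 15
f 16 13 17
f 16 17 15
f 17 13 18
f 17 18 15
f 18 13 19
f 18 19 15
f 19 13 20
f 19 20 15
f 20 13 21
f 20 21 15
f 21 13 22
f 21 22 15
f 22 13 23
f 22 23 15
f 23 13 24
f 23 24 15
f 24 13 25
f 24 25 15
f 25 13 26
f 25 26 15
f 26 13 27
f 26 27 15
f 27 13 28
f 27 28 15
f 28 13 29
f 28 29 15
f 29 13 14
f 29 14 15
f 31 33 30
f 34 31 30
f 30 33 32
f 32 34 30
f 31 37 33
f 35 31 34
f 35 37 31
f 33 37 32
f 36 34 32
f 32 37 36
f 36 35 34
f 37 35 36
f 39 41 38
f 42 39 38
f 38 41 40
f 40 42 38
f 39 45 41
f 43 39 42
f 43 45 39
f 41 45 40
f 44 42 40
f 40 45 44
f 44 43 42
f 45 43 44



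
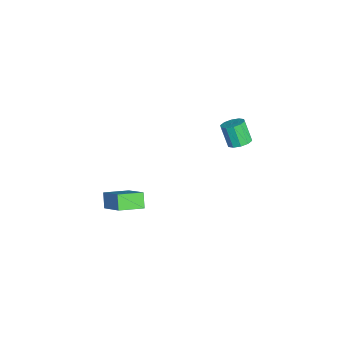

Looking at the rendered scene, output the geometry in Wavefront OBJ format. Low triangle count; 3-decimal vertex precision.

v -3.338 -3.532 -4.176
v -3.99 -3.535 -3.431
v -3.691 -2.138 -4.479
v -4.343 -2.141 -3.735
v -1.777 -2.839 -2.805
v -2.429 -2.842 -2.061
v -2.13 -1.445 -3.109
v -2.782 -1.448 -2.364
v -1.475 3.46 2.855
v -0.865 3.444 3.132
v -1.394 3.104 4.281
v -2.005 3.12 4.005
v -1.016 3.827 3.176
v -1.545 3.488 4.325
v -1.342 4.07 3.097
v -1.871 3.731 4.247
v -1.719 4.08 2.927
v -2.248 3.74 4.076
v -2.003 3.853 2.729
v -2.532 3.513 3.878
v -2.086 3.476 2.579
v -2.615 3.136 3.728
v -1.935 3.092 2.535
v -2.464 2.753 3.684
v -1.609 2.849 2.613
v -2.138 2.51 3.763
v -1.232 2.84 2.784
v -1.761 2.5 3.933
v -0.948 3.067 2.982
v -1.477 2.727 4.131
f 2 4 1
f 5 2 1
f 1 4 3
f 3 5 1
f 2 8 4
f 6 2 5
f 6 8 2
f 4 8 3
f 7 5 3
f 3 8 7
f 7 6 5
f 8 6 7
f 10 9 13
f 10 13 11
f 11 13 14
f 11 14 12
f 13 9 15
f 13 15 14
f 14 15 16
f 14 16 12
f 15 9 17
f 15 17 16
f 16 17 18
f 16 18 12
f 17 9 19
f 17 19 18
f 18 19 20
f 18 20 12
f 19 9 21
f 19 21 20
f 20 21 22
f 20 22 12
f 21 9 23
f 21 23 22
f 22 23 24
f 22 24 12
f 23 9 25
f 23 25 24
f 24 25 26
f 24 26 12
f 25 9 27
f 25 27 26
f 26 27 28
f 26 28 12
f 27 9 29
f 27 29 28
f 28 29 30
f 28 30 12
f 29 9 10
f 29 10 30
f 30 10 11
f 30 11 12



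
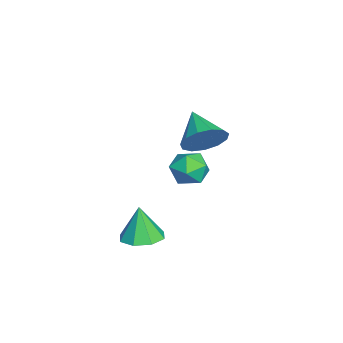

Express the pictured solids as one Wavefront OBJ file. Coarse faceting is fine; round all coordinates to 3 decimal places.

v 0.148 0.6 1.555
v 0.655 0.364 2.273
v -1.088 0.1 2.265
v 0.506 0.848 2.354
v 0.243 1.253 2.182
v -0.05 1.451 1.81
v -0.28 1.378 1.358
v -0.374 1.059 0.968
v -0.303 0.593 0.765
v -0.088 0.13 0.813
v 0.201 -0.184 1.096
v 0.474 -0.249 1.526
v 0.643 -0.045 1.964
v -3.054 0.016 -1.821
v -2.771 0.347 -1.077
v -1.769 -0.447 -2.103
v -1.486 -0.116 -1.359
v -2.018 -0.794 -1.355
v -2.812 -0.508 -1.18
v -1.728 0.408 -2
v -2.522 0.694 -1.825
v -1.951 0.59 -1.188
v -2.131 -0.153 -0.789
v -2.409 0.053 -2.391
v -2.589 -0.69 -1.992
v 2.148 -1.5 -2.233
v 2.877 -1.113 -2.077
v 1.912 -1.62 -0.827
v 2.385 -0.701 -2.125
v 1.754 -0.758 -2.235
v 1.354 -1.249 -2.344
v 1.419 -1.887 -2.388
v 1.91 -2.298 -2.341
v 2.541 -2.242 -2.23
v 2.942 -1.751 -2.121
f 2 1 4
f 2 4 3
f 4 1 5
f 4 5 3
f 5 1 6
f 5 6 3
f 6 1 7
f 6 7 3
f 7 1 8
f 7 8 3
f 8 1 9
f 8 9 3
f 9 1 10
f 9 10 3
f 10 1 11
f 10 11 3
f 11 1 12
f 11 12 3
f 12 1 13
f 12 13 3
f 13 1 2
f 13 2 3
f 14 25 19
f 14 19 15
f 14 15 21
f 14 21 24
f 14 24 25
f 15 19 23
f 19 25 18
f 25 24 16
f 24 21 20
f 21 15 22
f 17 23 18
f 17 18 16
f 17 16 20
f 17 20 22
f 17 22 23
f 18 23 19
f 16 18 25
f 20 16 24
f 22 20 21
f 23 22 15
f 27 26 29
f 27 29 28
f 29 26 30
f 29 30 28
f 30 26 31
f 30 31 28
f 31 26 32
f 31 32 28
f 32 26 33
f 32 33 28
f 33 26 34
f 33 34 28
f 34 26 35
f 34 35 28
f 35 26 27
f 35 27 28



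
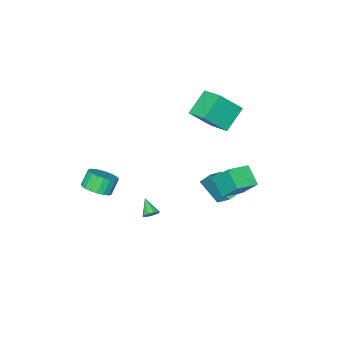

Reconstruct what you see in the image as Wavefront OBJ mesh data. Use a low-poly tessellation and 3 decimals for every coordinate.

v -3.692 1.07 -2.497
v -3.994 -0.088 -1.608
v -3.866 2.183 -1.106
v -4.168 1.026 -0.218
v -2.172 0.914 -2.182
v -2.474 -0.243 -1.294
v -2.346 2.028 -0.792
v -2.648 0.87 0.097
v -4.041 -2.219 -3.01
v -3.907 -1.008 -1.896
v -4.348 -0.938 -4.365
v -4.214 0.272 -3.252
v -3.146 -2.172 -3.168
v -3.012 -0.962 -2.055
v -3.453 -0.892 -4.524
v -3.319 0.319 -3.41
v 2.262 -0.386 -2.166
v 2.765 -0.424 -2.004
v 1.958 -1.314 -1.434
v 2.61 -0.215 -1.805
v 2.322 -0.072 -1.743
v 2.011 -0.049 -1.843
v 1.796 -0.155 -2.067
v 1.759 -0.349 -2.328
v 1.914 -0.557 -2.527
v 2.202 -0.7 -2.589
v 2.513 -0.723 -2.489
v 2.728 -0.618 -2.266
v 3.716 -3.688 -1.127
v 4.551 -3.705 -0.614
v 3.938 -3.77 0.38
v 3.104 -3.752 -0.133
v 4.474 -3.306 -0.636
v 3.861 -3.37 0.358
v 4.265 -2.973 -0.743
v 3.652 -3.037 0.252
v 3.962 -2.763 -0.916
v 3.349 -2.827 0.078
v 3.616 -2.713 -1.126
v 3.003 -2.777 -0.132
v 3.287 -2.832 -1.336
v 2.675 -2.896 -0.342
v 3.033 -3.099 -1.51
v 2.42 -3.163 -0.515
v 2.897 -3.467 -1.618
v 2.284 -3.532 -0.623
v 2.903 -3.874 -1.641
v 2.29 -3.938 -0.646
v 3.049 -4.249 -1.575
v 2.436 -4.313 -0.58
v 3.31 -4.526 -1.432
v 2.698 -4.591 -0.437
v 3.642 -4.659 -1.236
v 3.03 -4.723 -0.241
v 3.987 -4.624 -1.021
v 3.374 -4.688 -0.026
v 4.285 -4.427 -0.825
v 3.672 -4.491 0.17
v 4.484 -4.102 -0.681
v 3.872 -4.166 0.314
v -5.415 -2.287 3.012
v -4.094 -2.869 4.481
v -5.255 -0.716 3.49
v -3.934 -1.298 4.96
v -3.946 -2.062 1.78
v -2.625 -2.644 3.25
v -3.786 -0.491 2.259
v -2.465 -1.073 3.728
f 2 4 1
f 5 2 1
f 1 4 3
f 3 5 1
f 2 8 4
f 6 2 5
f 6 8 2
f 4 8 3
f 7 5 3
f 3 8 7
f 7 6 5
f 8 6 7
f 10 12 9
f 13 10 9
f 9 12 11
f 11 13 9
f 10 16 12
f 14 10 13
f 14 16 10
f 12 16 11
f 15 13 11
f 11 16 15
f 15 14 13
f 16 14 15
f 18 17 20
f 18 20 19
f 20 17 21
f 20 21 19
f 21 17 22
f 21 22 19
f 22 17 23
f 22 23 19
f 23 17 24
f 23 24 19
f 24 17 25
f 24 25 19
f 25 17 26
f 25 26 19
f 26 17 27
f 26 27 19
f 27 17 28
f 27 28 19
f 28 17 18
f 28 18 19
f 30 29 33
f 30 33 31
f 31 33 34
f 31 34 32
f 33 29 35
f 33 35 34
f 34 35 36
f 34 36 32
f 35 29 37
f 35 37 36
f 36 37 38
f 36 38 32
f 37 29 39
f 37 39 38
f 38 39 40
f 38 40 32
f 39 29 41
f 39 41 40
f 40 41 42
f 40 42 32
f 41 29 43
f 41 43 42
f 42 43 44
f 42 44 32
f 43 29 45
f 43 45 44
f 44 45 46
f 44 46 32
f 45 29 47
f 45 47 46
f 46 47 48
f 46 48 32
f 47 29 49
f 47 49 48
f 48 49 50
f 48 50 32
f 49 29 51
f 49 51 50
f 50 51 52
f 50 52 32
f 51 29 53
f 51 53 52
f 52 53 54
f 52 54 32
f 53 29 55
f 53 55 54
f 54 55 56
f 54 56 32
f 55 29 57
f 55 57 56
f 56 57 58
f 56 58 32
f 57 29 59
f 57 59 58
f 58 59 60
f 58 60 32
f 59 29 30
f 59 30 60
f 60 30 31
f 60 31 32
f 62 64 61
f 65 62 61
f 61 64 63
f 63 65 61
f 62 68 64
f 66 62 65
f 66 68 62
f 64 68 63
f 67 65 63
f 63 68 67
f 67 66 65
f 68 66 67



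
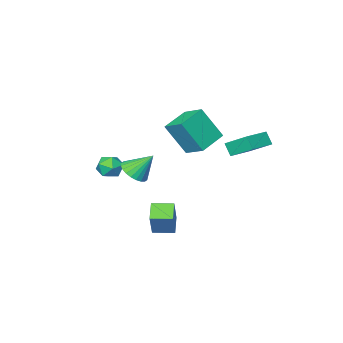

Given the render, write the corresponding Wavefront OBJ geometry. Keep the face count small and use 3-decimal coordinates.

v 3.432 2.918 2.852
v 4.157 3.005 3.246
v 2.728 3.542 4.008
v 4.139 3.285 3.084
v 4.013 3.509 2.887
v 3.799 3.643 2.684
v 3.529 3.667 2.507
v 3.244 3.576 2.383
v 2.988 3.385 2.329
v 2.799 3.124 2.356
v 2.707 2.831 2.458
v 2.725 2.551 2.62
v 2.85 2.327 2.817
v 3.064 2.193 3.02
v 3.334 2.169 3.197
v 3.619 2.26 3.322
v 3.876 2.45 3.375
v 4.064 2.712 3.348
v -3.844 2.01 2.772
v -4.311 3.253 3.646
v -3.868 2.498 2.064
v -4.335 3.741 2.938
v -2.325 2.419 3.002
v -2.792 3.662 3.876
v -2.349 2.907 2.294
v -2.816 4.15 3.168
v -0.719 1.31 2.315
v -2.255 0.867 2.796
v -0.885 2.579 2.952
v -2.422 2.137 3.433
v 0.062 0.523 4.087
v -1.475 0.081 4.568
v -0.105 1.793 4.724
v -1.641 1.35 5.205
v 1.988 2.271 -2.222
v 1.391 1.497 -1.656
v 1.081 2.993 -2.192
v 0.484 2.219 -1.625
v 2.556 2.921 -0.735
v 1.959 2.147 -0.168
v 1.649 3.643 -0.704
v 1.052 2.869 -0.138
v 1.86 -0.784 0.981
v 2.402 -0.191 0.881
v 2.658 -1.369 1.839
v 3.2 -0.776 1.739
v 2.498 -0.625 2.113
v 2.005 -0.263 1.583
v 3.055 -1.297 1.137
v 2.562 -0.935 0.607
v 3.141 -0.508 0.978
v 2.797 -0.092 1.581
v 2.263 -1.468 1.139
v 1.919 -1.052 1.742
f 2 1 4
f 2 4 3
f 4 1 5
f 4 5 3
f 5 1 6
f 5 6 3
f 6 1 7
f 6 7 3
f 7 1 8
f 7 8 3
f 8 1 9
f 8 9 3
f 9 1 10
f 9 10 3
f 10 1 11
f 10 11 3
f 11 1 12
f 11 12 3
f 12 1 13
f 12 13 3
f 13 1 14
f 13 14 3
f 14 1 15
f 14 15 3
f 15 1 16
f 15 16 3
f 16 1 17
f 16 17 3
f 17 1 18
f 17 18 3
f 18 1 2
f 18 2 3
f 20 22 19
f 23 20 19
f 19 22 21
f 21 23 19
f 20 26 22
f 24 20 23
f 24 26 20
f 22 26 21
f 25 23 21
f 21 26 25
f 25 24 23
f 26 24 25
f 28 30 27
f 31 28 27
f 27 30 29
f 29 31 27
f 28 34 30
f 32 28 31
f 32 34 28
f 30 34 29
f 33 31 29
f 29 34 33
f 33 32 31
f 34 32 33
f 36 38 35
f 39 36 35
f 35 38 37
f 37 39 35
f 36 42 38
f 40 36 39
f 40 42 36
f 38 42 37
f 41 39 37
f 37 42 41
f 41 40 39
f 42 40 41
f 43 54 48
f 43 48 44
f 43 44 50
f 43 50 53
f 43 53 54
f 44 48 52
f 48 54 47
f 54 53 45
f 53 50 49
f 50 44 51
f 46 52 47
f 46 47 45
f 46 45 49
f 46 49 51
f 46 51 52
f 47 52 48
f 45 47 54
f 49 45 53
f 51 49 50
f 52 51 44



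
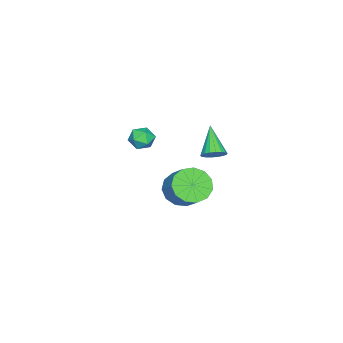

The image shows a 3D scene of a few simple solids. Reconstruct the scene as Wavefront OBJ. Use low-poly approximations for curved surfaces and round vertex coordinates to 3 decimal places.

v -0.995 -1.111 -0.503
v -0.467 -1.371 -0.182
v -2.125 -1.849 0.763
v -0.497 -1.104 -0.054
v -0.627 -0.838 -0.014
v -0.829 -0.626 -0.071
v -1.064 -0.511 -0.214
v -1.285 -0.514 -0.414
v -1.449 -0.636 -0.631
v -1.523 -0.852 -0.823
v -1.492 -1.119 -0.952
v -1.363 -1.385 -0.991
v -1.161 -1.597 -0.934
v -0.926 -1.712 -0.791
v -0.704 -1.709 -0.591
v -0.541 -1.587 -0.374
v -1.115 -2.885 -3.635
v -0.253 -2.863 -4.303
v 0.536 -1.933 -3.252
v -0.325 -1.955 -2.585
v -0.606 -2.385 -4.46
v 0.183 -1.455 -3.409
v -1.121 -2.067 -4.355
v -0.331 -1.137 -3.305
v -1.634 -2.008 -4.022
v -0.844 -1.078 -2.971
v -1.981 -2.227 -3.566
v -1.192 -1.297 -2.515
v -2.054 -2.656 -3.132
v -1.264 -1.726 -2.081
v -1.829 -3.157 -2.858
v -1.039 -2.227 -1.807
v -1.377 -3.572 -2.83
v -0.587 -2.642 -1.78
v -0.841 -3.769 -3.059
v -0.052 -2.839 -2.008
v -0.393 -3.685 -3.47
v 0.397 -2.755 -2.419
v -0.174 -3.347 -3.934
v 0.616 -2.417 -2.883
v 3.719 -2.206 2.545
v 4.194 -2.103 3.055
v 3.366 -3.157 3.065
v 3.841 -3.054 3.575
v 3.289 -2.621 3.515
v 3.506 -2.033 3.194
v 4.054 -3.227 2.926
v 4.271 -2.639 2.605
v 4.4 -2.734 3.291
v 3.928 -2.36 3.655
v 3.632 -2.9 2.465
v 3.16 -2.526 2.829
f 2 1 4
f 2 4 3
f 4 1 5
f 4 5 3
f 5 1 6
f 5 6 3
f 6 1 7
f 6 7 3
f 7 1 8
f 7 8 3
f 8 1 9
f 8 9 3
f 9 1 10
f 9 10 3
f 10 1 11
f 10 11 3
f 11 1 12
f 11 12 3
f 12 1 13
f 12 13 3
f 13 1 14
f 13 14 3
f 14 1 15
f 14 15 3
f 15 1 16
f 15 16 3
f 16 1 2
f 16 2 3
f 18 17 21
f 18 21 19
f 19 21 22
f 19 22 20
f 21 17 23
f 21 23 22
f 22 23 24
f 22 24 20
f 23 17 25
f 23 25 24
f 24 25 26
f 24 26 20
f 25 17 27
f 25 27 26
f 26 27 28
f 26 28 20
f 27 17 29
f 27 29 28
f 28 29 30
f 28 30 20
f 29 17 31
f 29 31 30
f 30 31 32
f 30 32 20
f 31 17 33
f 31 33 32
f 32 33 34
f 32 34 20
f 33 17 35
f 33 35 34
f 34 35 36
f 34 36 20
f 35 17 37
f 35 37 36
f 36 37 38
f 36 38 20
f 37 17 39
f 37 39 38
f 38 39 40
f 38 40 20
f 39 17 18
f 39 18 40
f 40 18 19
f 40 19 20
f 41 52 46
f 41 46 42
f 41 42 48
f 41 48 51
f 41 51 52
f 42 46 50
f 46 52 45
f 52 51 43
f 51 48 47
f 48 42 49
f 44 50 45
f 44 45 43
f 44 43 47
f 44 47 49
f 44 49 50
f 45 50 46
f 43 45 52
f 47 43 51
f 49 47 48
f 50 49 42



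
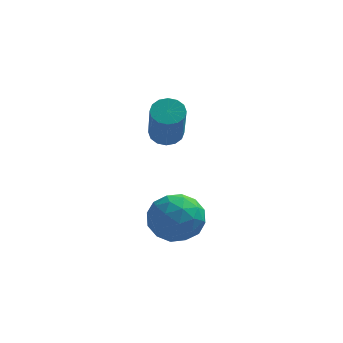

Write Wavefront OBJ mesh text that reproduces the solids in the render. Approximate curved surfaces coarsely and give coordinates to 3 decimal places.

v -2.737 3.397 2.514
v -2.189 3.707 2.678
v -2.056 2.533 4.45
v -2.603 2.223 4.286
v -2.437 3.888 2.817
v -2.303 2.714 4.589
v -2.765 3.937 2.874
v -2.631 2.763 4.646
v -3.085 3.842 2.835
v -2.951 2.668 4.607
v -3.312 3.628 2.71
v -3.178 2.453 4.482
v -3.385 3.351 2.533
v -3.251 2.177 4.305
v -3.284 3.087 2.35
v -3.151 1.913 4.122
v -3.037 2.906 2.211
v -2.903 1.732 3.983
v -2.709 2.857 2.154
v -2.575 1.683 3.926
v -2.389 2.952 2.193
v -2.255 1.778 3.965
v -2.162 3.167 2.318
v -2.028 1.992 4.09
v -2.089 3.443 2.495
v -1.955 2.269 4.267
v -2.892 1.404 -0.721
v -1.852 1.674 -0.427
v -2.628 -0.274 -0.113
v -1.588 -0.004 0.181
v -2.453 0.431 0.733
v -2.616 1.467 0.357
v -1.864 -0.067 -0.897
v -2.027 0.969 -1.273
v -1.216 0.765 -0.536
v -1.58 1.072 0.472
v -2.9 0.328 -1.012
v -3.264 0.635 -0.004
v -2.395 1.686 -0.627
v -2.085 -0.286 0.087
v -2.594 -0.031 0.412
v -1.982 0.128 0.584
v -2.845 1.565 -0.167
v -2.233 1.723 0.006
v -2.587 0.993 0.688
v -2.247 -0.323 -0.546
v -1.635 -0.165 -0.373
v -2.498 1.272 -1.124
v -1.886 1.431 -0.952
v -1.893 0.407 -1.228
v -1.41 1.31 -0.518
v -1.255 0.324 -0.161
v -1.417 0.287 -0.795
v -1.513 0.896 -1.016
v -1.624 1.491 0.074
v -1.469 0.505 0.431
v -1.978 0.761 0.755
v -2.074 1.37 0.534
v -1.25 0.957 0.01
v -3.011 0.895 -0.971
v -2.856 -0.091 -0.614
v -2.406 0.03 -1.074
v -2.502 0.639 -1.295
v -3.225 1.076 -0.379
v -3.07 0.09 -0.022
v -2.967 0.504 0.476
v -3.063 1.113 0.255
v -3.23 0.443 -0.55
f 2 1 5
f 2 5 3
f 3 5 6
f 3 6 4
f 5 1 7
f 5 7 6
f 6 7 8
f 6 8 4
f 7 1 9
f 7 9 8
f 8 9 10
f 8 10 4
f 9 1 11
f 9 11 10
f 10 11 12
f 10 12 4
f 11 1 13
f 11 13 12
f 12 13 14
f 12 14 4
f 13 1 15
f 13 15 14
f 14 15 16
f 14 16 4
f 15 1 17
f 15 17 16
f 16 17 18
f 16 18 4
f 17 1 19
f 17 19 18
f 18 19 20
f 18 20 4
f 19 1 21
f 19 21 20
f 20 21 22
f 20 22 4
f 21 1 23
f 21 23 22
f 22 23 24
f 22 24 4
f 23 1 25
f 23 25 24
f 24 25 26
f 24 26 4
f 25 1 2
f 25 2 26
f 26 2 3
f 26 3 4
f 27 64 43
f 64 38 67
f 43 67 32
f 64 67 43
f 27 43 39
f 43 32 44
f 39 44 28
f 43 44 39
f 27 39 48
f 39 28 49
f 48 49 34
f 39 49 48
f 27 48 60
f 48 34 63
f 60 63 37
f 48 63 60
f 27 60 64
f 60 37 68
f 64 68 38
f 60 68 64
f 28 44 55
f 44 32 58
f 55 58 36
f 44 58 55
f 32 67 45
f 67 38 66
f 45 66 31
f 67 66 45
f 38 68 65
f 68 37 61
f 65 61 29
f 68 61 65
f 37 63 62
f 63 34 50
f 62 50 33
f 63 50 62
f 34 49 54
f 49 28 51
f 54 51 35
f 49 51 54
f 30 56 42
f 56 36 57
f 42 57 31
f 56 57 42
f 30 42 40
f 42 31 41
f 40 41 29
f 42 41 40
f 30 40 47
f 40 29 46
f 47 46 33
f 40 46 47
f 30 47 52
f 47 33 53
f 52 53 35
f 47 53 52
f 30 52 56
f 52 35 59
f 56 59 36
f 52 59 56
f 31 57 45
f 57 36 58
f 45 58 32
f 57 58 45
f 29 41 65
f 41 31 66
f 65 66 38
f 41 66 65
f 33 46 62
f 46 29 61
f 62 61 37
f 46 61 62
f 35 53 54
f 53 33 50
f 54 50 34
f 53 50 54
f 36 59 55
f 59 35 51
f 55 51 28
f 59 51 55



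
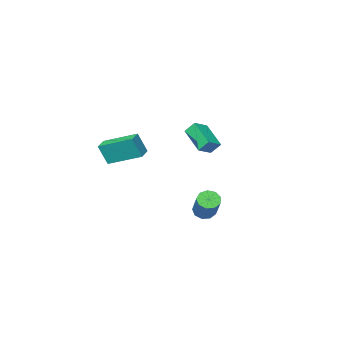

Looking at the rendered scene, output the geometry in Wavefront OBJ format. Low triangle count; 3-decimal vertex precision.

v 0.391 -1.803 2.967
v 0.069 -1.39 3.572
v 0.565 -0.374 2.082
v 0.243 0.04 2.687
v 1.237 -1.68 3.333
v 0.915 -1.266 3.938
v 1.411 -0.25 2.448
v 1.089 0.163 3.053
v 2.348 1.577 -0.843
v 2.896 1.521 -1.082
v 3.58 2.806 0.185
v 3.032 2.863 0.423
v 2.69 1.819 -1.273
v 3.373 3.105 -0.006
v 2.324 2.005 -1.264
v 3.007 3.29 0.003
v 1.969 1.99 -1.058
v 2.653 3.276 0.209
v 1.792 1.782 -0.751
v 2.475 3.068 0.515
v 1.875 1.479 -0.488
v 2.558 2.764 0.779
v 2.18 1.221 -0.391
v 2.863 2.507 0.876
v 2.563 1.13 -0.506
v 3.246 2.416 0.761
v 2.846 1.248 -0.778
v 3.529 2.534 0.489
v 3.52 -4.717 1.057
v 3.919 -4.998 2.251
v 2.442 -3.217 1.77
v 2.841 -3.498 2.964
v 4.199 -4.182 0.956
v 4.598 -4.463 2.15
v 3.121 -2.682 1.669
v 3.52 -2.963 2.863
f 2 4 1
f 5 2 1
f 1 4 3
f 3 5 1
f 2 8 4
f 6 2 5
f 6 8 2
f 4 8 3
f 7 5 3
f 3 8 7
f 7 6 5
f 8 6 7
f 10 9 13
f 10 13 11
f 11 13 14
f 11 14 12
f 13 9 15
f 13 15 14
f 14 15 16
f 14 16 12
f 15 9 17
f 15 17 16
f 16 17 18
f 16 18 12
f 17 9 19
f 17 19 18
f 18 19 20
f 18 20 12
f 19 9 21
f 19 21 20
f 20 21 22
f 20 22 12
f 21 9 23
f 21 23 22
f 22 23 24
f 22 24 12
f 23 9 25
f 23 25 24
f 24 25 26
f 24 26 12
f 25 9 27
f 25 27 26
f 26 27 28
f 26 28 12
f 27 9 10
f 27 10 28
f 28 10 11
f 28 11 12
f 30 32 29
f 33 30 29
f 29 32 31
f 31 33 29
f 30 36 32
f 34 30 33
f 34 36 30
f 32 36 31
f 35 33 31
f 31 36 35
f 35 34 33
f 36 34 35



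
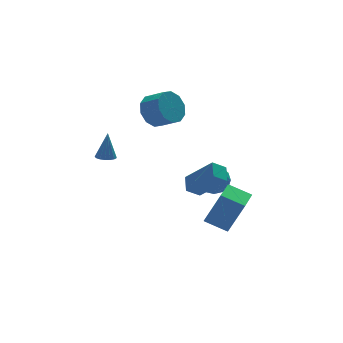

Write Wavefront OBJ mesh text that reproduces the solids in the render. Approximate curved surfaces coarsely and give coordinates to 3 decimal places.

v 3.434 2.489 -2.742
v 4.333 2.172 -2.823
v 3.027 1.648 -3.977
v 3.926 1.331 -4.058
v 3.385 1.053 -3.319
v 3.636 1.572 -2.556
v 3.724 2.248 -4.244
v 3.975 2.767 -3.481
v 4.512 2.023 -3.751
v 4.303 1.284 -3.179
v 3.057 2.536 -3.621
v 2.848 1.797 -3.049
v 3.919 2.404 -2.674
v 3.441 1.416 -4.126
v 3.123 1.252 -3.692
v 3.651 1.066 -3.739
v 3.51 2.052 -2.517
v 4.038 1.865 -2.565
v 3.481 1.208 -2.856
v 3.322 1.955 -4.235
v 3.85 1.768 -4.283
v 3.709 2.754 -3.061
v 4.237 2.568 -3.108
v 3.879 2.612 -3.944
v 4.553 2.13 -3.267
v 4.314 1.636 -3.993
v 4.195 2.175 -4.102
v 4.342 2.48 -3.654
v 4.43 1.696 -2.931
v 4.191 1.202 -3.657
v 3.873 1.038 -3.223
v 4.02 1.344 -2.774
v 4.535 1.608 -3.476
v 3.169 2.618 -3.143
v 2.93 2.124 -3.869
v 3.34 2.476 -4.026
v 3.487 2.782 -3.577
v 3.046 2.184 -2.807
v 2.807 1.69 -3.533
v 3.018 1.34 -3.146
v 3.165 1.645 -2.698
v 2.825 2.212 -3.324
v -3.302 0.13 1.279
v -2.799 0.296 1.171
v -3.058 0.37 2.781
v -2.94 0.513 1.16
v -3.163 0.642 1.175
v -3.418 0.654 1.215
v -3.647 0.546 1.269
v -3.796 0.342 1.325
v -3.832 0.091 1.371
v -3.747 -0.152 1.396
v -3.559 -0.33 1.394
v -3.313 -0.402 1.366
v -3.064 -0.353 1.318
v -2.869 -0.192 1.26
v -2.774 0.042 1.208
v 1.654 -3.369 -3.594
v 2.32 -3.874 -1.624
v 0.766 -2.497 -3.07
v 1.432 -3.002 -1.1
v 2.628 -2.338 -3.66
v 3.294 -2.843 -1.69
v 1.74 -1.466 -3.136
v 2.406 -1.971 -1.166
v 1.481 0.796 -2.942
v 2.424 -0.39 -1.444
v 1.872 1.647 -2.513
v 2.815 0.462 -1.016
v 2.245 0.718 -3.484
v 3.188 -0.467 -1.987
v 2.636 1.57 -3.056
v 3.579 0.384 -1.558
v 0.568 2.633 2.264
v 1.493 3.009 1.976
v 2.058 2.103 2.607
v 1.132 1.727 2.896
v 1.328 3.291 2.529
v 1.892 2.386 3.16
v 0.872 3.322 2.981
v 1.436 2.417 3.612
v 0.3 3.09 3.159
v 0.864 2.184 3.791
v -0.17 2.683 2.996
v 0.395 1.777 3.627
v -0.358 2.257 2.553
v 0.207 1.351 3.184
v -0.192 1.974 2
v 0.372 1.069 2.631
v 0.264 1.943 1.548
v 0.828 1.038 2.179
v 0.836 2.176 1.369
v 1.4 1.27 2.001
v 1.305 2.583 1.533
v 1.87 1.677 2.164
f 1 38 17
f 38 12 41
f 17 41 6
f 38 41 17
f 1 17 13
f 17 6 18
f 13 18 2
f 17 18 13
f 1 13 22
f 13 2 23
f 22 23 8
f 13 23 22
f 1 22 34
f 22 8 37
f 34 37 11
f 22 37 34
f 1 34 38
f 34 11 42
f 38 42 12
f 34 42 38
f 2 18 29
f 18 6 32
f 29 32 10
f 18 32 29
f 6 41 19
f 41 12 40
f 19 40 5
f 41 40 19
f 12 42 39
f 42 11 35
f 39 35 3
f 42 35 39
f 11 37 36
f 37 8 24
f 36 24 7
f 37 24 36
f 8 23 28
f 23 2 25
f 28 25 9
f 23 25 28
f 4 30 16
f 30 10 31
f 16 31 5
f 30 31 16
f 4 16 14
f 16 5 15
f 14 15 3
f 16 15 14
f 4 14 21
f 14 3 20
f 21 20 7
f 14 20 21
f 4 21 26
f 21 7 27
f 26 27 9
f 21 27 26
f 4 26 30
f 26 9 33
f 30 33 10
f 26 33 30
f 5 31 19
f 31 10 32
f 19 32 6
f 31 32 19
f 3 15 39
f 15 5 40
f 39 40 12
f 15 40 39
f 7 20 36
f 20 3 35
f 36 35 11
f 20 35 36
f 9 27 28
f 27 7 24
f 28 24 8
f 27 24 28
f 10 33 29
f 33 9 25
f 29 25 2
f 33 25 29
f 44 43 46
f 44 46 45
f 46 43 47
f 46 47 45
f 47 43 48
f 47 48 45
f 48 43 49
f 48 49 45
f 49 43 50
f 49 50 45
f 50 43 51
f 50 51 45
f 51 43 52
f 51 52 45
f 52 43 53
f 52 53 45
f 53 43 54
f 53 54 45
f 54 43 55
f 54 55 45
f 55 43 56
f 55 56 45
f 56 43 57
f 56 57 45
f 57 43 44
f 57 44 45
f 59 61 58
f 62 59 58
f 58 61 60
f 60 62 58
f 59 65 61
f 63 59 62
f 63 65 59
f 61 65 60
f 64 62 60
f 60 65 64
f 64 63 62
f 65 63 64
f 67 69 66
f 70 67 66
f 66 69 68
f 68 70 66
f 67 73 69
f 71 67 70
f 71 73 67
f 69 73 68
f 72 70 68
f 68 73 72
f 72 71 70
f 73 71 72
f 75 74 78
f 75 78 76
f 76 78 79
f 76 79 77
f 78 74 80
f 78 80 79
f 79 80 81
f 79 81 77
f 80 74 82
f 80 82 81
f 81 82 83
f 81 83 77
f 82 74 84
f 82 84 83
f 83 84 85
f 83 85 77
f 84 74 86
f 84 86 85
f 85 86 87
f 85 87 77
f 86 74 88
f 86 88 87
f 87 88 89
f 87 89 77
f 88 74 90
f 88 90 89
f 89 90 91
f 89 91 77
f 90 74 92
f 90 92 91
f 91 92 93
f 91 93 77
f 92 74 94
f 92 94 93
f 93 94 95
f 93 95 77
f 94 74 75
f 94 75 95
f 95 75 76
f 95 76 77



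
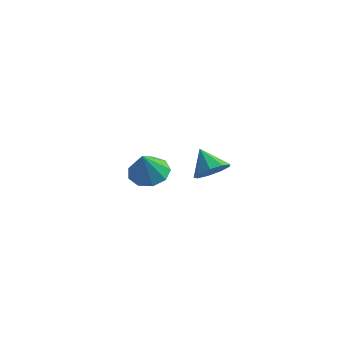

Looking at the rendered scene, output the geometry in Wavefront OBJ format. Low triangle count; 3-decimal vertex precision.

v -3.56 -1.022 -0.397
v -3.001 -1.544 -0.744
v -3.4 -1.658 0.817
v -2.734 -1.08 -0.537
v -2.854 -0.589 -0.264
v -3.304 -0.3 -0.053
v -3.874 -0.35 -0.004
v -4.298 -0.714 -0.138
v -4.376 -1.222 -0.394
v -4.073 -1.637 -0.651
v -3.53 -1.764 -0.79
v 1.221 -3.858 2.642
v 1.703 -3.956 3.155
v 0.479 -3.562 3.398
v 1.722 -3.498 2.994
v 1.507 -3.209 2.669
v 1.158 -3.223 2.331
v 0.839 -3.535 2.139
v 0.699 -3.998 2.183
v 0.803 -4.395 2.441
v 1.103 -4.542 2.794
v 1.459 -4.368 3.076
f 2 1 4
f 2 4 3
f 4 1 5
f 4 5 3
f 5 1 6
f 5 6 3
f 6 1 7
f 6 7 3
f 7 1 8
f 7 8 3
f 8 1 9
f 8 9 3
f 9 1 10
f 9 10 3
f 10 1 11
f 10 11 3
f 11 1 2
f 11 2 3
f 13 12 15
f 13 15 14
f 15 12 16
f 15 16 14
f 16 12 17
f 16 17 14
f 17 12 18
f 17 18 14
f 18 12 19
f 18 19 14
f 19 12 20
f 19 20 14
f 20 12 21
f 20 21 14
f 21 12 22
f 21 22 14
f 22 12 13
f 22 13 14



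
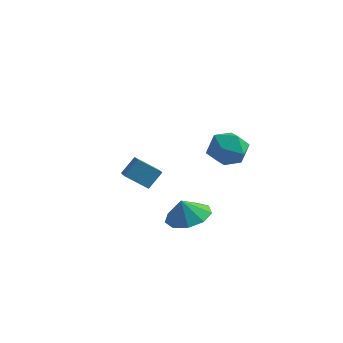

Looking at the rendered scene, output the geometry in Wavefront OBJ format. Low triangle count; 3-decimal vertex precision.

v 1.521 -3.535 -0.78
v 2.44 -4.027 -0.658
v 1.279 -3.745 0.2
v 2.51 -3.332 -0.492
v 2.116 -2.732 -0.461
v 1.444 -2.508 -0.579
v 0.808 -2.764 -0.79
v 0.505 -3.382 -0.997
v 0.677 -4.071 -1.102
v 1.244 -4.51 -1.056
v 1.941 -4.492 -0.881
v -2.526 0.811 -2.21
v -3.566 0.489 -1.463
v -2.145 1.452 -1.401
v -3.185 1.13 -0.655
v -1.895 -0.15 -1.745
v -2.935 -0.472 -0.999
v -1.514 0.491 -0.937
v -2.554 0.169 -0.19
v 3.378 -2.247 2.237
v 3.689 -2.762 3.048
v 1.931 -1.998 2.952
v 2.242 -2.513 3.763
v 2.645 -1.612 3.551
v 3.54 -1.766 3.109
v 2.08 -2.994 2.891
v 2.975 -3.148 2.449
v 2.888 -3.224 3.451
v 3.237 -2.369 3.86
v 2.383 -2.391 2.14
v 2.732 -1.536 2.549
f 2 1 4
f 2 4 3
f 4 1 5
f 4 5 3
f 5 1 6
f 5 6 3
f 6 1 7
f 6 7 3
f 7 1 8
f 7 8 3
f 8 1 9
f 8 9 3
f 9 1 10
f 9 10 3
f 10 1 11
f 10 11 3
f 11 1 2
f 11 2 3
f 13 15 12
f 16 13 12
f 12 15 14
f 14 16 12
f 13 19 15
f 17 13 16
f 17 19 13
f 15 19 14
f 18 16 14
f 14 19 18
f 18 17 16
f 19 17 18
f 20 31 25
f 20 25 21
f 20 21 27
f 20 27 30
f 20 30 31
f 21 25 29
f 25 31 24
f 31 30 22
f 30 27 26
f 27 21 28
f 23 29 24
f 23 24 22
f 23 22 26
f 23 26 28
f 23 28 29
f 24 29 25
f 22 24 31
f 26 22 30
f 28 26 27
f 29 28 21



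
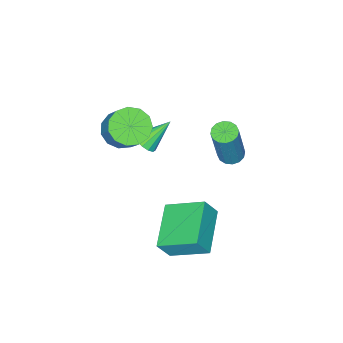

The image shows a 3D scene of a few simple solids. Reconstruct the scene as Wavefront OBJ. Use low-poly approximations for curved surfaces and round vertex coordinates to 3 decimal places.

v 2.808 -0.267 0.51
v 3.283 -0.889 0.785
v 3.808 0.105 2.126
v 3.332 0.727 1.85
v 3.55 -0.638 0.494
v 4.075 0.356 1.835
v 3.581 -0.269 0.208
v 4.106 0.725 1.549
v 3.366 0.1 0.018
v 3.891 1.095 1.359
v 2.974 0.353 -0.016
v 3.499 1.348 1.325
v 2.53 0.409 0.117
v 3.054 1.404 1.458
v 2.173 0.25 0.374
v 2.698 1.245 1.715
v 2.018 -0.073 0.675
v 2.543 0.922 2.015
v 2.113 -0.458 0.923
v 2.638 0.537 2.263
v 2.429 -0.782 1.04
v 2.954 0.212 2.38
v 2.865 -0.943 0.988
v 3.39 0.052 2.329
v 1.804 -0.114 -0.978
v 2.089 0.341 -0.922
v 0.896 0.334 0.018
v 1.881 0.396 -1.137
v 1.649 0.289 -1.301
v 1.465 0.054 -1.363
v 1.39 -0.234 -1.302
v 1.446 -0.484 -1.138
v 1.616 -0.617 -0.923
v 1.845 -0.59 -0.726
v 2.062 -0.412 -0.608
v 2.197 -0.139 -0.608
v 2.207 0.142 -0.725
v 2.439 2.292 -3.287
v 1.734 3.656 -2.533
v 3.948 3.369 -3.823
v 3.243 4.733 -3.07
v 2.897 2.067 -2.45
v 2.192 3.431 -1.697
v 4.406 3.144 -2.987
v 3.701 4.508 -2.233
v 0.39 3.019 -0.357
v 0.879 2.91 -0.497
v 1.499 3.131 1.497
v 1.01 3.241 1.637
v 0.858 3.177 -0.52
v 1.478 3.399 1.474
v 0.712 3.402 -0.5
v 1.331 3.624 1.495
v 0.479 3.525 -0.441
v 1.099 3.746 1.553
v 0.223 3.512 -0.36
v 0.842 3.733 1.634
v 0.011 3.367 -0.278
v 0.631 3.588 1.716
v -0.099 3.129 -0.217
v 0.521 3.35 1.777
v -0.078 2.861 -0.194
v 0.542 3.083 1.8
v 0.069 2.636 -0.215
v 0.688 2.858 1.78
v 0.301 2.514 -0.273
v 0.921 2.735 1.721
v 0.558 2.527 -0.354
v 1.177 2.748 1.64
v 0.769 2.672 -0.436
v 1.389 2.893 1.558
f 2 1 5
f 2 5 3
f 3 5 6
f 3 6 4
f 5 1 7
f 5 7 6
f 6 7 8
f 6 8 4
f 7 1 9
f 7 9 8
f 8 9 10
f 8 10 4
f 9 1 11
f 9 11 10
f 10 11 12
f 10 12 4
f 11 1 13
f 11 13 12
f 12 13 14
f 12 14 4
f 13 1 15
f 13 15 14
f 14 15 16
f 14 16 4
f 15 1 17
f 15 17 16
f 16 17 18
f 16 18 4
f 17 1 19
f 17 19 18
f 18 19 20
f 18 20 4
f 19 1 21
f 19 21 20
f 20 21 22
f 20 22 4
f 21 1 23
f 21 23 22
f 22 23 24
f 22 24 4
f 23 1 2
f 23 2 24
f 24 2 3
f 24 3 4
f 26 25 28
f 26 28 27
f 28 25 29
f 28 29 27
f 29 25 30
f 29 30 27
f 30 25 31
f 30 31 27
f 31 25 32
f 31 32 27
f 32 25 33
f 32 33 27
f 33 25 34
f 33 34 27
f 34 25 35
f 34 35 27
f 35 25 36
f 35 36 27
f 36 25 37
f 36 37 27
f 37 25 26
f 37 26 27
f 39 41 38
f 42 39 38
f 38 41 40
f 40 42 38
f 39 45 41
f 43 39 42
f 43 45 39
f 41 45 40
f 44 42 40
f 40 45 44
f 44 43 42
f 45 43 44
f 47 46 50
f 47 50 48
f 48 50 51
f 48 51 49
f 50 46 52
f 50 52 51
f 51 52 53
f 51 53 49
f 52 46 54
f 52 54 53
f 53 54 55
f 53 55 49
f 54 46 56
f 54 56 55
f 55 56 57
f 55 57 49
f 56 46 58
f 56 58 57
f 57 58 59
f 57 59 49
f 58 46 60
f 58 60 59
f 59 60 61
f 59 61 49
f 60 46 62
f 60 62 61
f 61 62 63
f 61 63 49
f 62 46 64
f 62 64 63
f 63 64 65
f 63 65 49
f 64 46 66
f 64 66 65
f 65 66 67
f 65 67 49
f 66 46 68
f 66 68 67
f 67 68 69
f 67 69 49
f 68 46 70
f 68 70 69
f 69 70 71
f 69 71 49
f 70 46 47
f 70 47 71
f 71 47 48
f 71 48 49

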